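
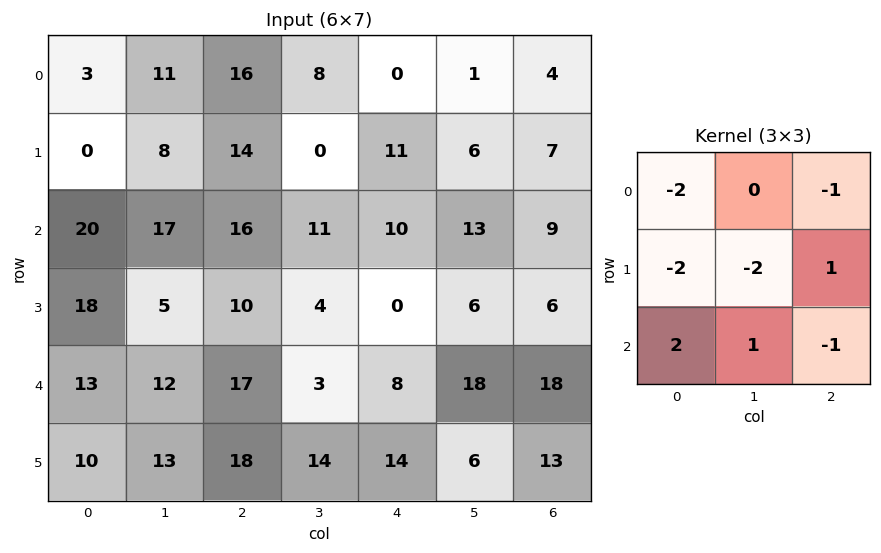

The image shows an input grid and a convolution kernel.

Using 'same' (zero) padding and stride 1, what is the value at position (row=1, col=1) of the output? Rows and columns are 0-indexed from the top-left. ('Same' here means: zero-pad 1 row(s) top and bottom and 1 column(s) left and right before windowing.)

17

The receptive field on the zero-padded input at this output position is [3 11 16 / 0 8 14 / 20 17 16]. Elementwise product with the kernel and sum: 3·-2 + 16·-1 + 0·-2 + 8·-2 + 14·1 + 20·2 + 17·1 + 16·-1.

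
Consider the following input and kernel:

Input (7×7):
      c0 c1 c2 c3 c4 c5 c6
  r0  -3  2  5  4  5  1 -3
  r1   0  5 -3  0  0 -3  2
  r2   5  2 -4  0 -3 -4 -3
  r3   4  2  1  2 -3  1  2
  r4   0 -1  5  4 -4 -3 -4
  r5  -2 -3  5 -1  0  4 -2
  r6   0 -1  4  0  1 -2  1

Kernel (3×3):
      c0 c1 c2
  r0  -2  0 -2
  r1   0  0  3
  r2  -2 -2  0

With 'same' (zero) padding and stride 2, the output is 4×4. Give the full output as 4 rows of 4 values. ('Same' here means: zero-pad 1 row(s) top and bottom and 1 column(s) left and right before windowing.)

6 8 3 2
-12 -16 -4 0
-3 0 -13 -6
3 8 -12 -8

Output[0,0]: The receptive field on the zero-padded input at this output position is [0 0 0 / 0 -3 2 / 0 0 5]. Elementwise product with the kernel and sum: 0·-2 + 0·-2 + 2·3 + 0·-2 + 0·-2.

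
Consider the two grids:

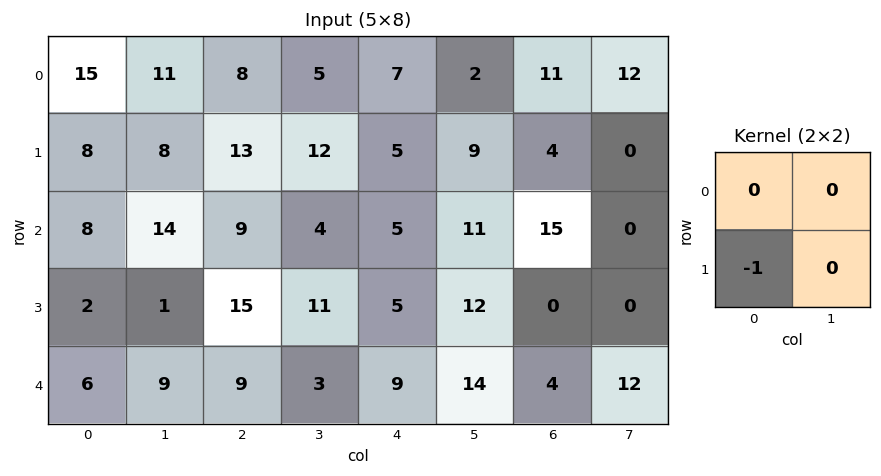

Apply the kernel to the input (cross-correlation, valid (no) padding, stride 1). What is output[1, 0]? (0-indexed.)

The receptive field on the input at this output position is [8 8 / 8 14]. Elementwise product with the kernel and sum: 8·-1.

-8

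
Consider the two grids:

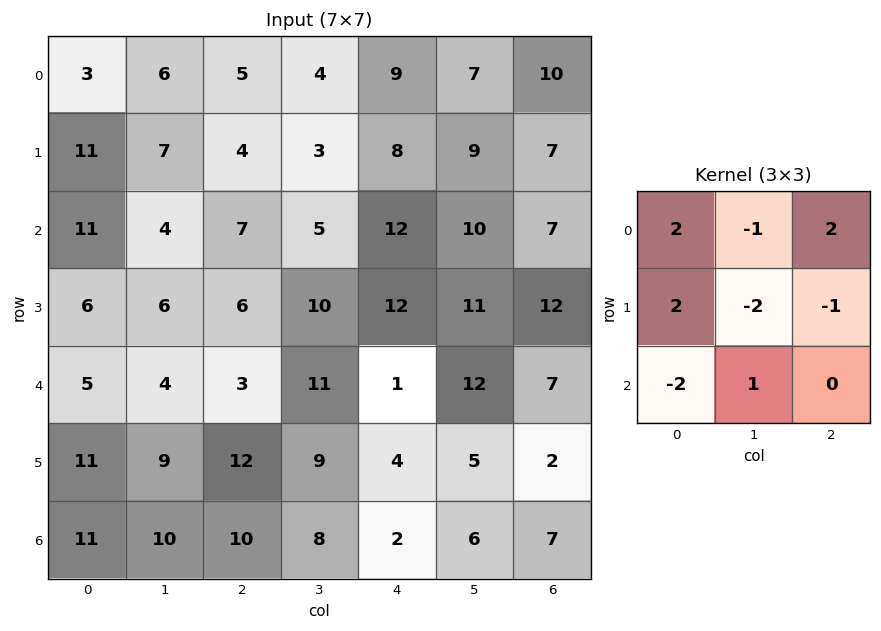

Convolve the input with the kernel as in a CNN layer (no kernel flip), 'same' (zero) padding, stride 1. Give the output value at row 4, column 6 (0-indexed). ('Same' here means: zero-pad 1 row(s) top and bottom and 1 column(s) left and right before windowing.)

12

The receptive field on the zero-padded input at this output position is [11 12 0 / 12 7 0 / 5 2 0]. Elementwise product with the kernel and sum: 11·2 + 12·-1 + 0·2 + 12·2 + 7·-2 + 0·-1 + 5·-2 + 2·1.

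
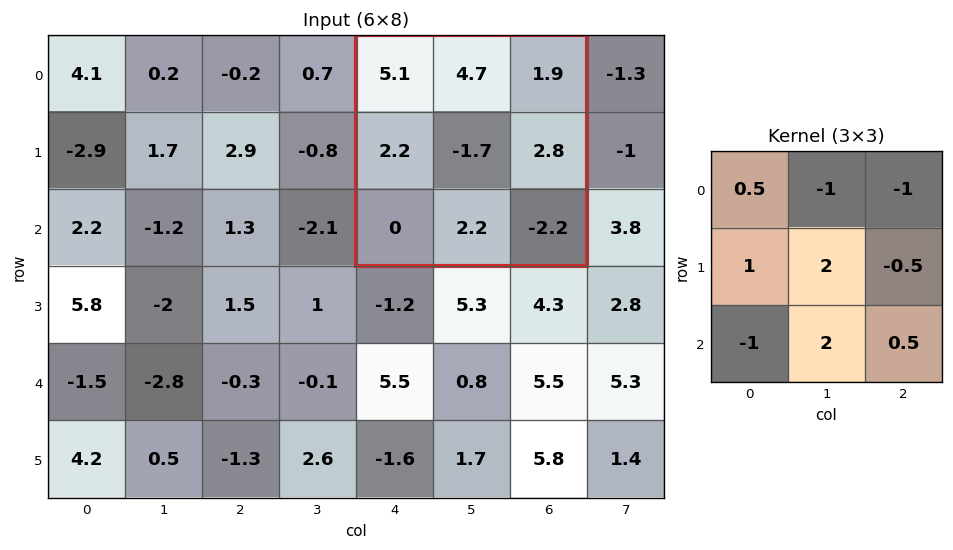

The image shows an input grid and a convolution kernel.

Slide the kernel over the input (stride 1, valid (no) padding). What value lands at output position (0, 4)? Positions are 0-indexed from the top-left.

-3.35

The receptive field on the input at this output position is [5.1 4.7 1.9 / 2.2 -1.7 2.8 / 0 2.2 -2.2]. Elementwise product with the kernel and sum: 5.1·0.5 + 4.7·-1 + 1.9·-1 + 2.2·1 + -1.7·2 + 2.8·-0.5 + 0·-1 + 2.2·2 + -2.2·0.5.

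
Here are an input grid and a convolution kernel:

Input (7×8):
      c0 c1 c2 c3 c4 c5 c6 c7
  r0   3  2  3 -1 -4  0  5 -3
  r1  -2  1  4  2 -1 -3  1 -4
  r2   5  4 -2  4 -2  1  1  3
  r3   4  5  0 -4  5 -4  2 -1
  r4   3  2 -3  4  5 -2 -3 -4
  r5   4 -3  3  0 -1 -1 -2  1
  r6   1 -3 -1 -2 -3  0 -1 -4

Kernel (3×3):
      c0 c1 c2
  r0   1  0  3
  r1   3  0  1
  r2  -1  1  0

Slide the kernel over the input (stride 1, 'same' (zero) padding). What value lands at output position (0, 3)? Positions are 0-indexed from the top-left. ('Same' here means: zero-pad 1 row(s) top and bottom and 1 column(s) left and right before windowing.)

3

The receptive field on the zero-padded input at this output position is [0 0 0 / 3 -1 -4 / 4 2 -1]. Elementwise product with the kernel and sum: 0·1 + 0·3 + 3·3 + -4·1 + 4·-1 + 2·1.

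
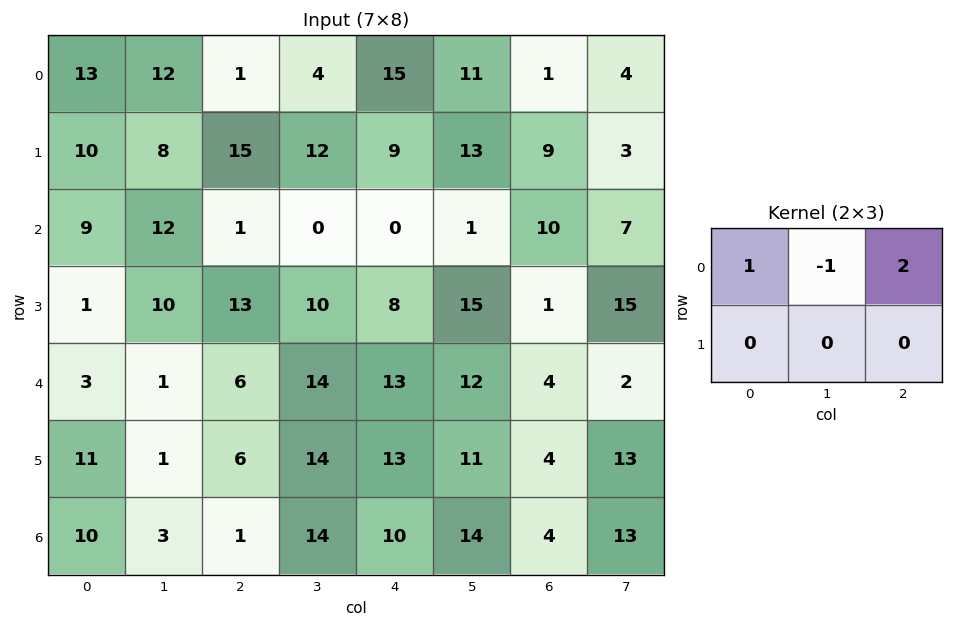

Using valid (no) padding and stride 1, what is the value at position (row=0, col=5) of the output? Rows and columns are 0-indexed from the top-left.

18

The receptive field on the input at this output position is [11 1 4 / 13 9 3]. Elementwise product with the kernel and sum: 11·1 + 1·-1 + 4·2.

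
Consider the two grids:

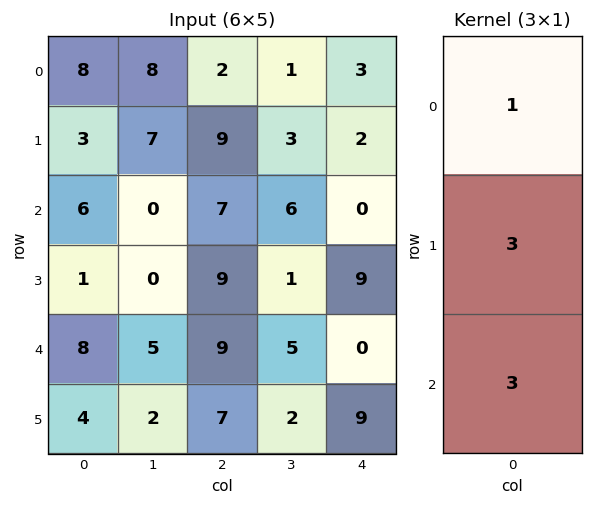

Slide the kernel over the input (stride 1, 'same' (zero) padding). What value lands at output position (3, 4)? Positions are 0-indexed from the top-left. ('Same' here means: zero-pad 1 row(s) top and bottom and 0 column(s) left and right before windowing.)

The receptive field on the zero-padded input at this output position is [0 / 9 / 0]. Elementwise product with the kernel and sum: 0·1 + 9·3 + 0·3.

27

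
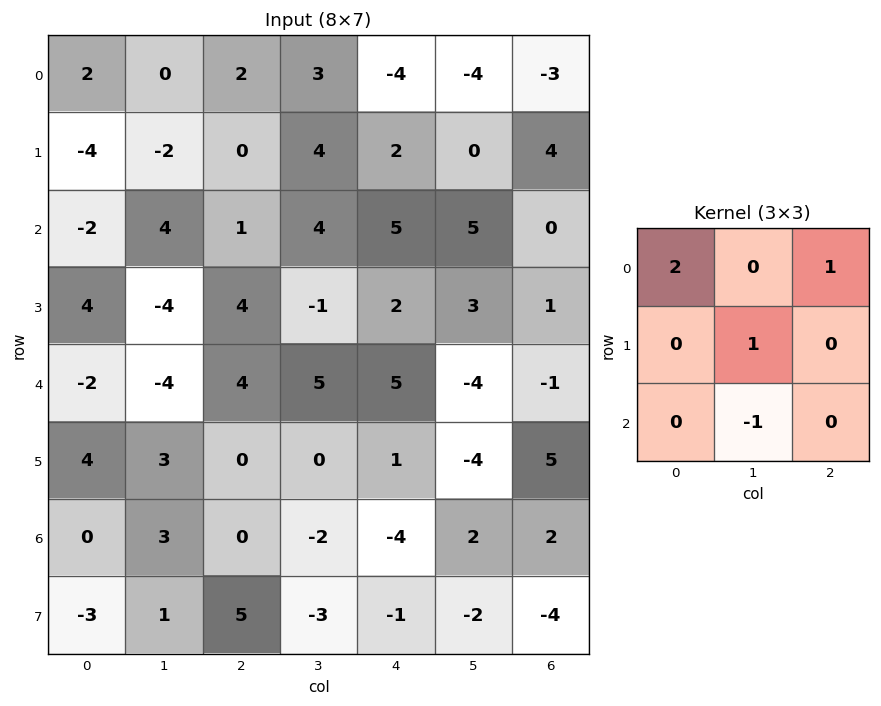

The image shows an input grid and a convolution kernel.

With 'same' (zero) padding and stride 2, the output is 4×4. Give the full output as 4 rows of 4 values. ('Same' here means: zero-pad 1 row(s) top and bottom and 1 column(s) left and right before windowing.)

Output[0,0]: The receptive field on the zero-padded input at this output position is [0 0 0 / 0 2 0 / 0 -4 -2]. Elementwise product with the kernel and sum: 0·2 + 0·1 + 2·1 + -4·-1.
Output[0,1]: The receptive field on the zero-padded input at this output position is [0 0 0 / 0 2 3 / -2 0 4]. Elementwise product with the kernel and sum: 0·2 + 0·1 + 2·1 + 0·-1.

6 2 -6 -7
-8 -3 11 -1
-10 -5 5 0
6 1 -7 -2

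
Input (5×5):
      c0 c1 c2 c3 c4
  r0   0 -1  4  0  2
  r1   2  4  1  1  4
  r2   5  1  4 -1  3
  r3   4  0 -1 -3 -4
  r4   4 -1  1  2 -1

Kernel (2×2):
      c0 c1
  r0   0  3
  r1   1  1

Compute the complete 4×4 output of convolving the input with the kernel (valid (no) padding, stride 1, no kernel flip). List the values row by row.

Output[0,0]: The receptive field on the input at this output position is [0 -1 / 2 4]. Elementwise product with the kernel and sum: -1·3 + 2·1 + 4·1.

3 17 2 11
18 8 6 14
7 11 -7 2
3 -3 -6 -11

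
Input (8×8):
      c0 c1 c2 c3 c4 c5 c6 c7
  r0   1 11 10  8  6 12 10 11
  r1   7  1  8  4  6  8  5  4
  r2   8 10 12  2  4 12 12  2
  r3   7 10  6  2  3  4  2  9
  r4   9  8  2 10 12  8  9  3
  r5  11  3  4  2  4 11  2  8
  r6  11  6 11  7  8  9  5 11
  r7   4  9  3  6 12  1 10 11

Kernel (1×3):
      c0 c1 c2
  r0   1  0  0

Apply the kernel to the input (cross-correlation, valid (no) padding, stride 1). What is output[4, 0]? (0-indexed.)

9

The receptive field on the input at this output position is [9 8 2]. Elementwise product with the kernel and sum: 9·1.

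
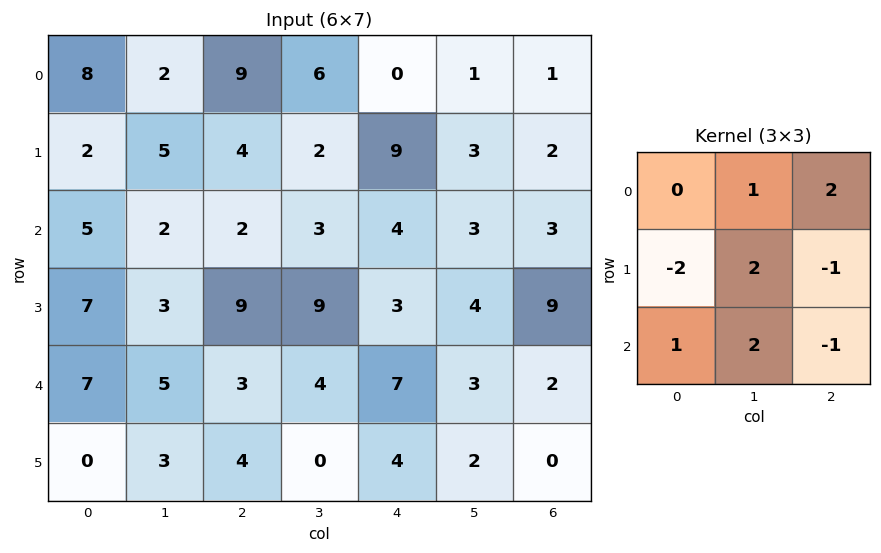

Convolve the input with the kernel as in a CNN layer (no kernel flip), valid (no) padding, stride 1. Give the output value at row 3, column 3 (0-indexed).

20

The receptive field on the input at this output position is [9 3 4 / 4 7 3 / 0 4 2]. Elementwise product with the kernel and sum: 3·1 + 4·2 + 4·-2 + 7·2 + 3·-1 + 0·1 + 4·2 + 2·-1.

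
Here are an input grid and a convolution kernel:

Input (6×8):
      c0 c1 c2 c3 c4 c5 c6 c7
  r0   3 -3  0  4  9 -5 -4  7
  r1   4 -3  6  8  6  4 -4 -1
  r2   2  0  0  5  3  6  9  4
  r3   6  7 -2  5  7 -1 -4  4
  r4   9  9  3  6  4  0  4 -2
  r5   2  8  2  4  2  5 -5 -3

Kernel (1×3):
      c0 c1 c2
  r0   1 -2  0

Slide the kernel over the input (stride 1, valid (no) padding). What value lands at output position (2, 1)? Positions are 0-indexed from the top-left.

The receptive field on the input at this output position is [0 0 5]. Elementwise product with the kernel and sum: 0·1 + 0·-2.

0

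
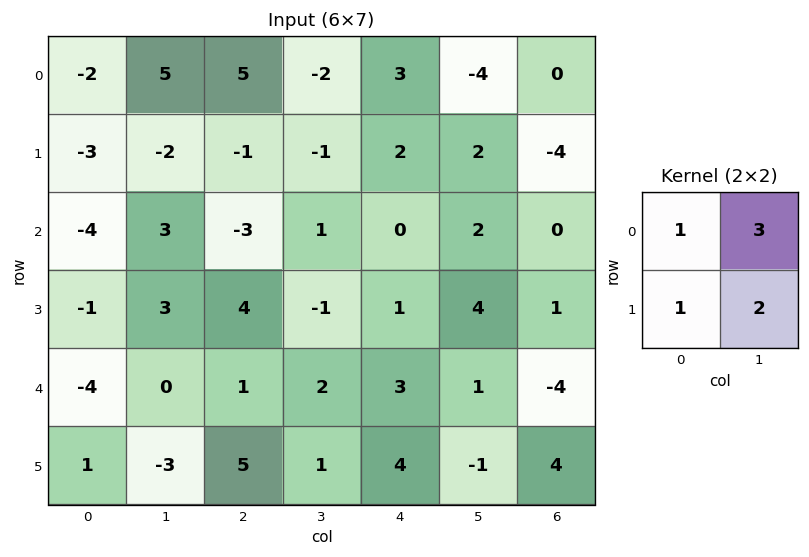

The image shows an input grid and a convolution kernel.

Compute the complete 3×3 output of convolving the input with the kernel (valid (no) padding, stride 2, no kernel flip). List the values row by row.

Output[0,0]: The receptive field on the input at this output position is [-2 5 / -3 -2]. Elementwise product with the kernel and sum: -2·1 + 5·3 + -3·1 + -2·2.

6 -4 -3
10 2 15
-9 14 8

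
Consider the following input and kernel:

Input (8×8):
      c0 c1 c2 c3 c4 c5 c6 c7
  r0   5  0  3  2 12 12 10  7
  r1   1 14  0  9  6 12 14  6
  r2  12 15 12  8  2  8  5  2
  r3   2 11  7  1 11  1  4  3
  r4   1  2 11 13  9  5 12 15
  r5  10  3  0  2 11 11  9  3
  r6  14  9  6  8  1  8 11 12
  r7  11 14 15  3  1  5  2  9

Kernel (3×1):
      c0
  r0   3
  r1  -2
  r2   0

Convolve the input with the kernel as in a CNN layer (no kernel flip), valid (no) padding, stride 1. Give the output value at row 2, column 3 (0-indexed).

22

The receptive field on the input at this output position is [8 / 1 / 13]. Elementwise product with the kernel and sum: 8·3 + 1·-2.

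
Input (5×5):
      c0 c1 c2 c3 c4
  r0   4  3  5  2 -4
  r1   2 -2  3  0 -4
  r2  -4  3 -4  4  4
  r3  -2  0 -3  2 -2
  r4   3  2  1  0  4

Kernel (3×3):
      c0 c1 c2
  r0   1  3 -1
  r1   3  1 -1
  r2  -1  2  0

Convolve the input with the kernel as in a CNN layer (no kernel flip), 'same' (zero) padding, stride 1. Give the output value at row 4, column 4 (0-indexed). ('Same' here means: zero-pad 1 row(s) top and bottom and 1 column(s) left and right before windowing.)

The receptive field on the zero-padded input at this output position is [2 -2 0 / 0 4 0 / 0 0 0]. Elementwise product with the kernel and sum: 2·1 + -2·3 + 0·-1 + 0·3 + 4·1 + 0·-1 + 0·-1 + 0·2.

0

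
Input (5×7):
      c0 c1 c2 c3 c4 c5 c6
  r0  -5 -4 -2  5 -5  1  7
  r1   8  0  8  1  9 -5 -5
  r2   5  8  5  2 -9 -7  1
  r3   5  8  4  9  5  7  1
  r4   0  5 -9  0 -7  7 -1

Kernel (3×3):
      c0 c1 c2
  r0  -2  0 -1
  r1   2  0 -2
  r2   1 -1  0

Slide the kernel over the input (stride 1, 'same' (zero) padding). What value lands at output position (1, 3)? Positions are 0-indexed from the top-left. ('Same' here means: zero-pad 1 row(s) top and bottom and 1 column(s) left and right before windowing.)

The receptive field on the zero-padded input at this output position is [-2 5 -5 / 8 1 9 / 5 2 -9]. Elementwise product with the kernel and sum: -2·-2 + -5·-1 + 8·2 + 9·-2 + 5·1 + 2·-1.

10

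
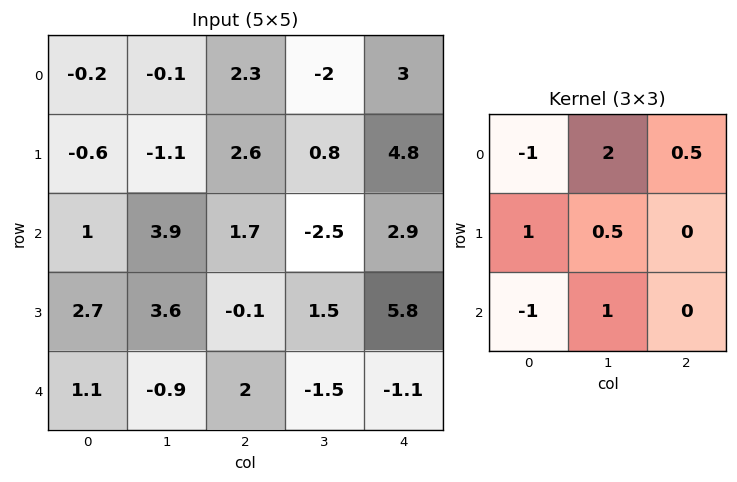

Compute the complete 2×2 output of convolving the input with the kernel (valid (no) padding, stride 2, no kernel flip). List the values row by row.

2.9 -6
10.15 -8.1

Output[0,0]: The receptive field on the input at this output position is [-0.2 -0.1 2.3 / -0.6 -1.1 2.6 / 1 3.9 1.7]. Elementwise product with the kernel and sum: -0.2·-1 + -0.1·2 + 2.3·0.5 + -0.6·1 + -1.1·0.5 + 1·-1 + 3.9·1.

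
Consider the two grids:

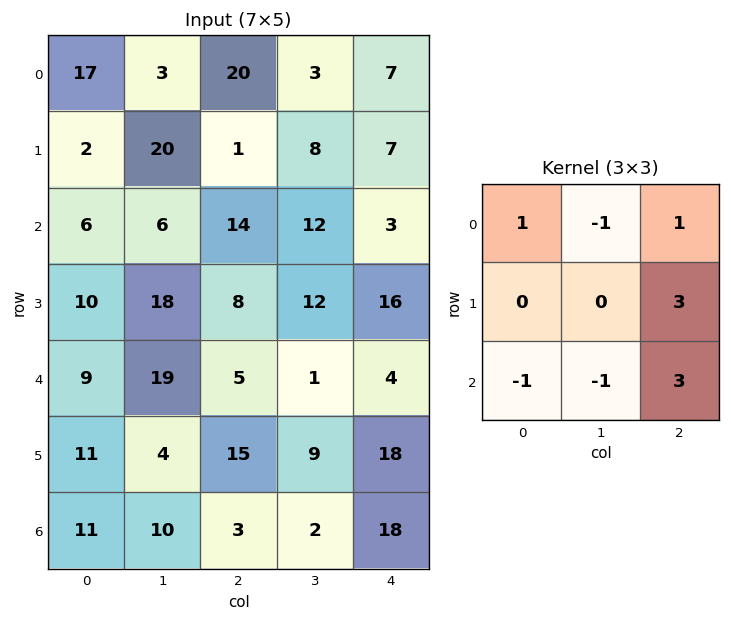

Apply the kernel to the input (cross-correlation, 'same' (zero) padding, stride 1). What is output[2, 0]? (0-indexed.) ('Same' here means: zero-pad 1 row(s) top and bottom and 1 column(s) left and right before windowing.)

80

The receptive field on the zero-padded input at this output position is [0 2 20 / 0 6 6 / 0 10 18]. Elementwise product with the kernel and sum: 0·1 + 2·-1 + 20·1 + 6·3 + 0·-1 + 10·-1 + 18·3.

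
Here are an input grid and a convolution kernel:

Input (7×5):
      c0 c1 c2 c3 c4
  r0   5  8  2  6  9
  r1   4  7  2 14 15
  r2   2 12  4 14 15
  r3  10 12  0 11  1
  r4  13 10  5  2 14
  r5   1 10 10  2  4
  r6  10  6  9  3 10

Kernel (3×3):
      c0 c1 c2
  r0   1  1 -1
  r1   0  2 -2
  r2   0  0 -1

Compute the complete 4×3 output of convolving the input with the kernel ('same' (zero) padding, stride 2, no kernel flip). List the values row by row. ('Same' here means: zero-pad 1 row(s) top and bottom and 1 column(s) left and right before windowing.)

Output[0,0]: The receptive field on the zero-padded input at this output position is [0 0 0 / 0 5 8 / 0 4 7]. Elementwise product with the kernel and sum: 0·1 + 0·1 + 0·-1 + 5·2 + 8·-2 + 7·-1.
Output[0,1]: The receptive field on the zero-padded input at this output position is [0 0 0 / 8 2 6 / 7 2 14]. Elementwise product with the kernel and sum: 0·1 + 0·1 + 0·-1 + 2·2 + 6·-2 + 14·-1.

-13 -22 18
-35 -36 59
-6 5 40
-1 30 26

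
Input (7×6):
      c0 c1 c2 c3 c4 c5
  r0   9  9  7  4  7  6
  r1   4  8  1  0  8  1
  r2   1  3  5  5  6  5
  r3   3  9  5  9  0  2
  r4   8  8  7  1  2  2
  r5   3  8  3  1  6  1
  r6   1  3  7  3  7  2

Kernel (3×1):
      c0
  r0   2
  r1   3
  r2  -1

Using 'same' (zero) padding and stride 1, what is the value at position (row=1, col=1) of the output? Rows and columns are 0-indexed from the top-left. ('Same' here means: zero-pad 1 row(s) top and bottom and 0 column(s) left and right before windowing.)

39

The receptive field on the zero-padded input at this output position is [9 / 8 / 3]. Elementwise product with the kernel and sum: 9·2 + 8·3 + 3·-1.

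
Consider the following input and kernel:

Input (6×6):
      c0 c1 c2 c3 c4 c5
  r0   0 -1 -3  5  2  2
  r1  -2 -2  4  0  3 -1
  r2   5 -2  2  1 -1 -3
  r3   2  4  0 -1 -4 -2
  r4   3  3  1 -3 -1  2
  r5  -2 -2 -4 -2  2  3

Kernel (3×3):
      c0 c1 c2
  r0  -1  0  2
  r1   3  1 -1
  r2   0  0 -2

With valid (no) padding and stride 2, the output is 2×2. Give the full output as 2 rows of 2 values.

Output[0,0]: The receptive field on the input at this output position is [0 -1 -3 / -2 -2 4 / 5 -2 2]. Elementwise product with the kernel and sum: 0·-1 + -3·2 + -2·3 + -2·1 + 4·-1 + 2·-2.

-22 18
7 1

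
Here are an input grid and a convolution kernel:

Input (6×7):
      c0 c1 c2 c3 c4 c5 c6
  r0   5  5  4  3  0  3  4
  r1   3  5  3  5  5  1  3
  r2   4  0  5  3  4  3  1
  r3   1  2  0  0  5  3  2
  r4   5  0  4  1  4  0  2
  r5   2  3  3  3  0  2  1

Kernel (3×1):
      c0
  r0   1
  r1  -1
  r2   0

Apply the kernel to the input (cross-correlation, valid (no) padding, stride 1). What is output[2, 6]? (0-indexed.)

-1

The receptive field on the input at this output position is [1 / 2 / 2]. Elementwise product with the kernel and sum: 1·1 + 2·-1.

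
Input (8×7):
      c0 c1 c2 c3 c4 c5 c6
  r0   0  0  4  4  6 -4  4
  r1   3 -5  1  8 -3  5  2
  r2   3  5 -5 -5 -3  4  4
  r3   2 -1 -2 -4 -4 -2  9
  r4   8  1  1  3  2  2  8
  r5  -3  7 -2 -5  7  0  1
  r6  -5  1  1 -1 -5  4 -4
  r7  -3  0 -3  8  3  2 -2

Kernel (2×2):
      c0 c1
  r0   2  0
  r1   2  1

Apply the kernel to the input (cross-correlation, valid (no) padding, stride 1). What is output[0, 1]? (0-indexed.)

-9

The receptive field on the input at this output position is [0 4 / -5 1]. Elementwise product with the kernel and sum: 0·2 + -5·2 + 1·1.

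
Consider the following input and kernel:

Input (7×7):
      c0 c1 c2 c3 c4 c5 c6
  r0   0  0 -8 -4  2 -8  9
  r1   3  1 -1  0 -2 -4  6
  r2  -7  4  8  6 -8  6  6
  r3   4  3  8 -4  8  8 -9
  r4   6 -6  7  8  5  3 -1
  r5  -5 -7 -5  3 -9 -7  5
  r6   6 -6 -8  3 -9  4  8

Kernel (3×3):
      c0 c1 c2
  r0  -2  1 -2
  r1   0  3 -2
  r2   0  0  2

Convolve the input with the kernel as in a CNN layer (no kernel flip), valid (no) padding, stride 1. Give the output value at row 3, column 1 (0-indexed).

21

The receptive field on the input at this output position is [3 8 -4 / -6 7 8 / -7 -5 3]. Elementwise product with the kernel and sum: 3·-2 + 8·1 + -4·-2 + 7·3 + 8·-2 + 3·2.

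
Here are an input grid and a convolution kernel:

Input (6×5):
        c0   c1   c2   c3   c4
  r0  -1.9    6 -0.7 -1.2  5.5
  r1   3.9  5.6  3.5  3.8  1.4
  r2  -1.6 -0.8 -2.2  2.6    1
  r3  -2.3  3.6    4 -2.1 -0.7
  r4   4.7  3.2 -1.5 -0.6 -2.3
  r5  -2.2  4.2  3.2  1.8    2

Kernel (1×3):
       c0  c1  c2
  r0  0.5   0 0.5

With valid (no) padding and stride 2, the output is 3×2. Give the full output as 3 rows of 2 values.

Output[0,0]: The receptive field on the input at this output position is [-1.9 6 -0.7]. Elementwise product with the kernel and sum: -1.9·0.5 + -0.7·0.5.
Output[0,1]: The receptive field on the input at this output position is [-0.7 -1.2 5.5]. Elementwise product with the kernel and sum: -0.7·0.5 + 5.5·0.5.

-1.3 2.4
-1.9 -0.6
1.6 -1.9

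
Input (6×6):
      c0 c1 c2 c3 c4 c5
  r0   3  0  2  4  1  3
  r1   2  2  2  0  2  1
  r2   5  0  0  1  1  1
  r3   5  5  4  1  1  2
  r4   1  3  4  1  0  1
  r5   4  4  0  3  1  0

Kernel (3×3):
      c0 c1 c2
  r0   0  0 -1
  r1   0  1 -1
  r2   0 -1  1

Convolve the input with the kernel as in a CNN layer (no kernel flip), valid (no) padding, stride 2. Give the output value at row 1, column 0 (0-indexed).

2

The receptive field on the input at this output position is [5 0 0 / 5 5 4 / 1 3 4]. Elementwise product with the kernel and sum: 0·-1 + 5·1 + 4·-1 + 3·-1 + 4·1.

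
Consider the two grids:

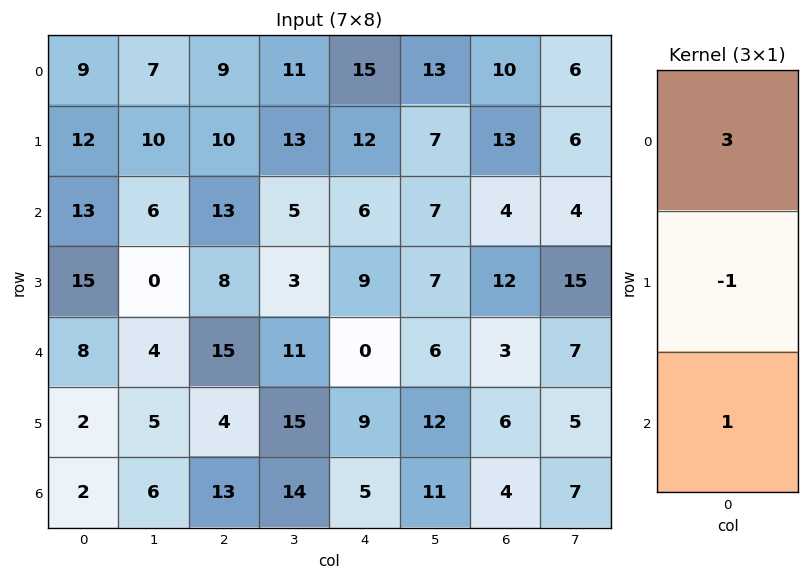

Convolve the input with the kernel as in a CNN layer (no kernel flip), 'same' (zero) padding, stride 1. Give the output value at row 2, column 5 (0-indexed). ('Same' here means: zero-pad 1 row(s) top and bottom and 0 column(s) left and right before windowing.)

The receptive field on the zero-padded input at this output position is [7 / 7 / 7]. Elementwise product with the kernel and sum: 7·3 + 7·-1 + 7·1.

21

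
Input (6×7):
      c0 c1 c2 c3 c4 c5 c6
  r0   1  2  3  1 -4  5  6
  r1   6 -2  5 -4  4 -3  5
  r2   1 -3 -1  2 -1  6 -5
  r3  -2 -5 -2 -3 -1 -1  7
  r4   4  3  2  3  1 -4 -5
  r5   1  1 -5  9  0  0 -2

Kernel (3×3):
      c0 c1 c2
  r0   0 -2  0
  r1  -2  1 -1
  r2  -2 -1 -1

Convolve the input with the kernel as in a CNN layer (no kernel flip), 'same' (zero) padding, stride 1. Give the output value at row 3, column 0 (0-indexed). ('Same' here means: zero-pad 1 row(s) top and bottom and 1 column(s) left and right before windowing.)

-6

The receptive field on the zero-padded input at this output position is [0 1 -3 / 0 -2 -5 / 0 4 3]. Elementwise product with the kernel and sum: 1·-2 + 0·-2 + -2·1 + -5·-1 + 0·-2 + 4·-1 + 3·-1.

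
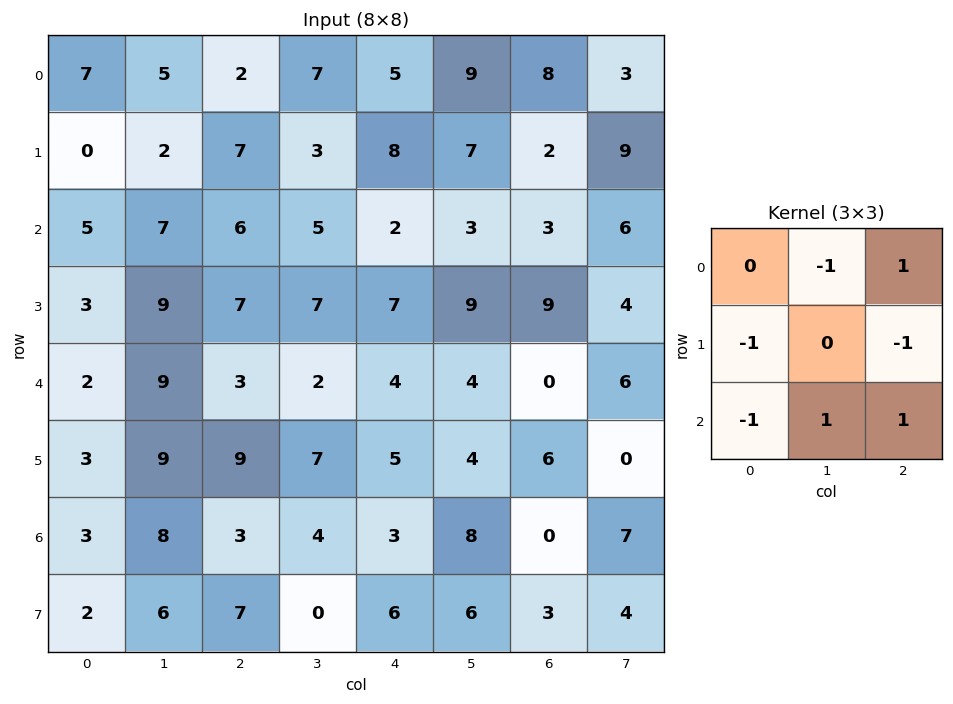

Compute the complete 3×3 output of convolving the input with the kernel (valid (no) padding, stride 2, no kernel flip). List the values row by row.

Output[0,0]: The receptive field on the input at this output position is [7 5 2 / 0 2 7 / 5 7 6]. Elementwise product with the kernel and sum: 5·-1 + 2·1 + 0·-1 + 7·-1 + 5·-1 + 7·1 + 6·1.

-2 -16 -7
-1 -14 -16
-10 -8 -10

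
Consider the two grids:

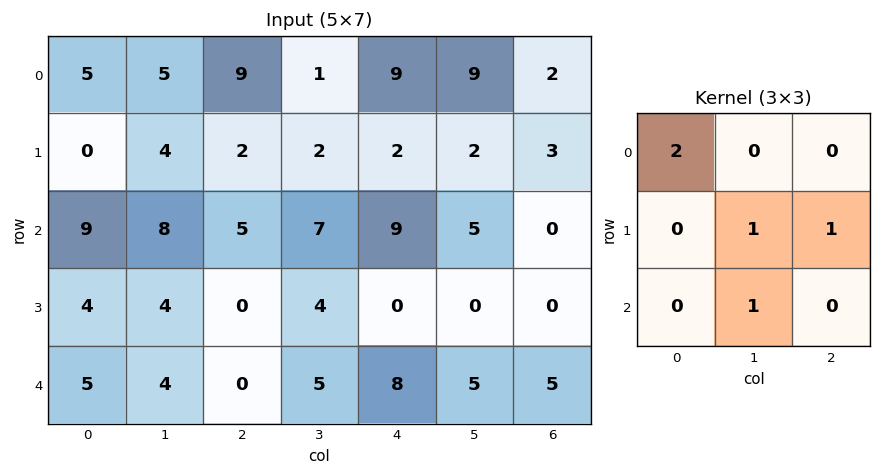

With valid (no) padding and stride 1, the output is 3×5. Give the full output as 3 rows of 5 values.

Output[0,0]: The receptive field on the input at this output position is [5 5 9 / 0 4 2 / 9 8 5]. Elementwise product with the kernel and sum: 5·2 + 4·1 + 2·1 + 8·1.
Output[0,1]: The receptive field on the input at this output position is [5 9 1 / 4 2 2 / 8 5 7]. Elementwise product with the kernel and sum: 5·2 + 2·1 + 2·1 + 5·1.

24 19 29 15 28
17 20 24 18 9
26 20 19 22 23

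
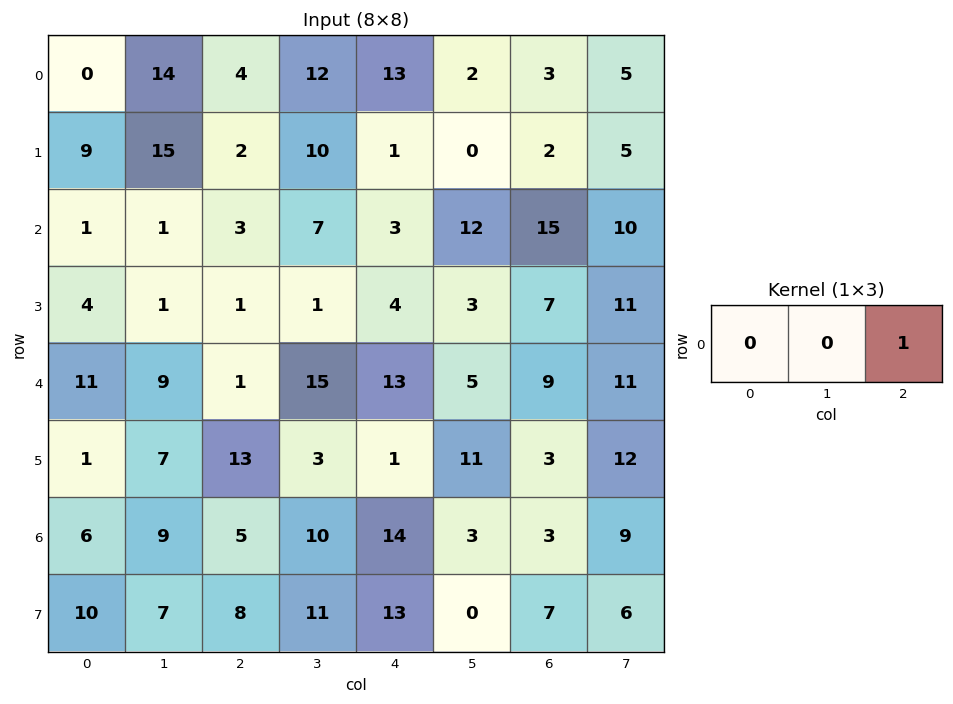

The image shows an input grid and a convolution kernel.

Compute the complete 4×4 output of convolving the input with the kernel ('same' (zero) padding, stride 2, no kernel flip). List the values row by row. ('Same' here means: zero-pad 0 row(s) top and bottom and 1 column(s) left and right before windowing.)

14 12 2 5
1 7 12 10
9 15 5 11
9 10 3 9

Output[0,0]: The receptive field on the zero-padded input at this output position is [0 0 14]. Elementwise product with the kernel and sum: 14·1.
Output[0,1]: The receptive field on the zero-padded input at this output position is [14 4 12]. Elementwise product with the kernel and sum: 12·1.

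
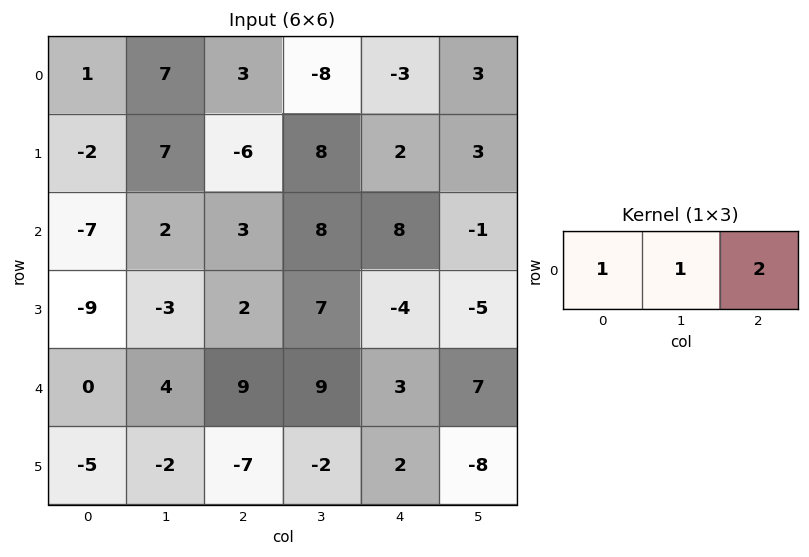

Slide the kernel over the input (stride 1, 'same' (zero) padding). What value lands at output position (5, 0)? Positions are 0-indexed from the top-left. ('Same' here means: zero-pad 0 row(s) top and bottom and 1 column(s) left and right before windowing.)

The receptive field on the zero-padded input at this output position is [0 -5 -2]. Elementwise product with the kernel and sum: 0·1 + -5·1 + -2·2.

-9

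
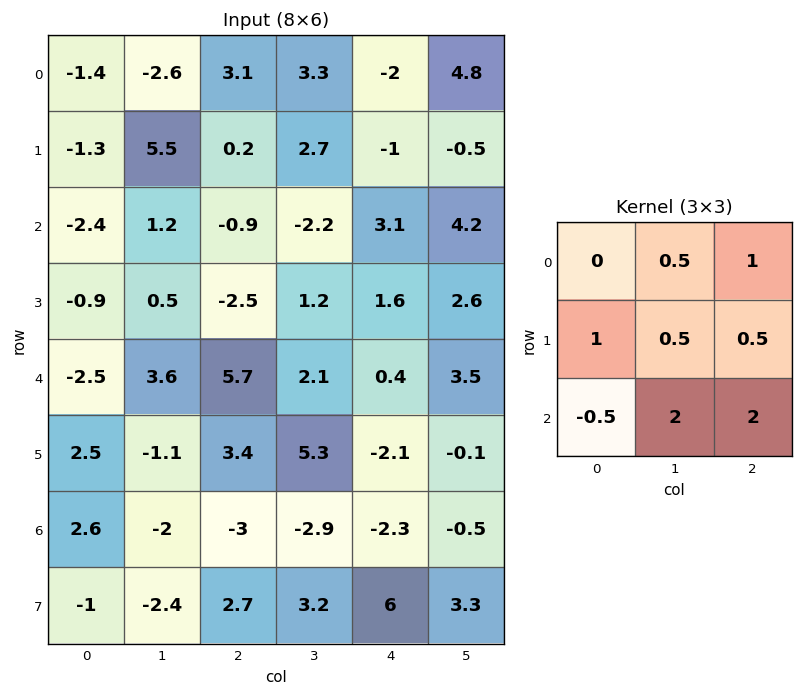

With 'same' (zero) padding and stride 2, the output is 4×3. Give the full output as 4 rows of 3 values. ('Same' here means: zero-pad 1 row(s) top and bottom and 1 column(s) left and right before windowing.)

6.4 3.65 0.35
3.45 -0.4 8.25
3.4 25.4 0.4
-6.35 15.05 11.55

Output[0,0]: The receptive field on the zero-padded input at this output position is [0 0 0 / 0 -1.4 -2.6 / 0 -1.3 5.5]. Elementwise product with the kernel and sum: 0·0.5 + 0·1 + 0·1 + -1.4·0.5 + -2.6·0.5 + 0·-0.5 + -1.3·2 + 5.5·2.
Output[0,1]: The receptive field on the zero-padded input at this output position is [0 0 0 / -2.6 3.1 3.3 / 5.5 0.2 2.7]. Elementwise product with the kernel and sum: 0·0.5 + 0·1 + -2.6·1 + 3.1·0.5 + 3.3·0.5 + 5.5·-0.5 + 0.2·2 + 2.7·2.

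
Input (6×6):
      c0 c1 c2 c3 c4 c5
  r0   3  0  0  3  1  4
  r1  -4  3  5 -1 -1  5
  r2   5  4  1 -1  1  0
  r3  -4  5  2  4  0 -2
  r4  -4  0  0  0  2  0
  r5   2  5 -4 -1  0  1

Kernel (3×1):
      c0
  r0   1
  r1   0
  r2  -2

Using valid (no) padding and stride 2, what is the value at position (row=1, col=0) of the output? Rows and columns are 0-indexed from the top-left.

The receptive field on the input at this output position is [5 / -4 / -4]. Elementwise product with the kernel and sum: 5·1 + -4·-2.

13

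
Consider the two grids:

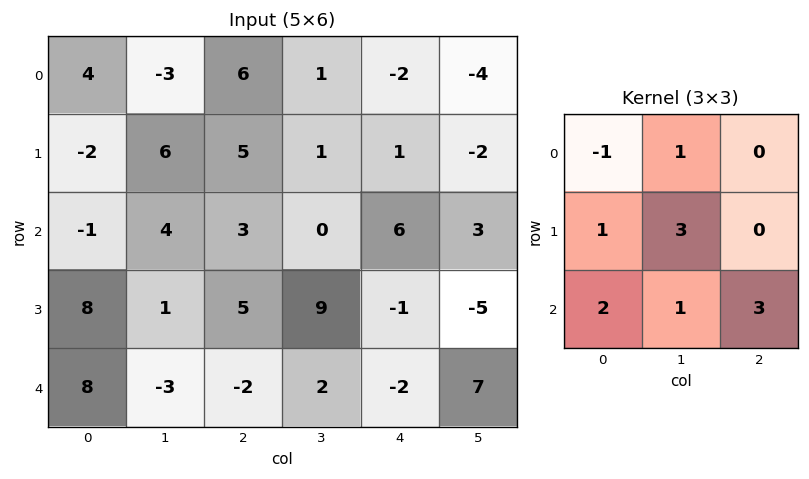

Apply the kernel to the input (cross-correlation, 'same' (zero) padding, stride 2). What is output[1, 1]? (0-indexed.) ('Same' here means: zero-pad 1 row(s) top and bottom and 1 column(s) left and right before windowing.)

The receptive field on the zero-padded input at this output position is [6 5 1 / 4 3 0 / 1 5 9]. Elementwise product with the kernel and sum: 6·-1 + 5·1 + 4·1 + 3·3 + 1·2 + 5·1 + 9·3.

46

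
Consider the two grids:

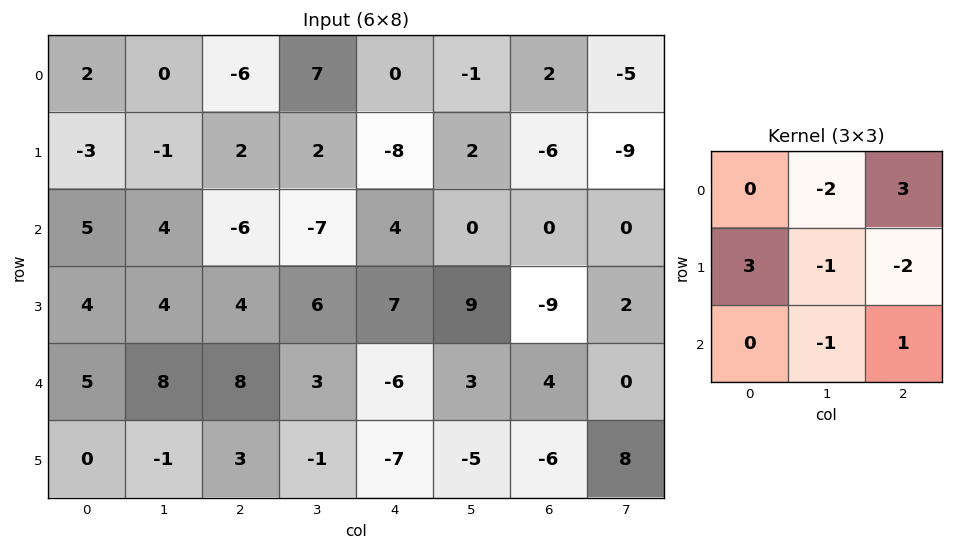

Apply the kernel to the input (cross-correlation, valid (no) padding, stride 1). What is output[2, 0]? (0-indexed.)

The receptive field on the input at this output position is [5 4 -6 / 4 4 4 / 5 8 8]. Elementwise product with the kernel and sum: 4·-2 + -6·3 + 4·3 + 4·-1 + 4·-2 + 8·-1 + 8·1.

-26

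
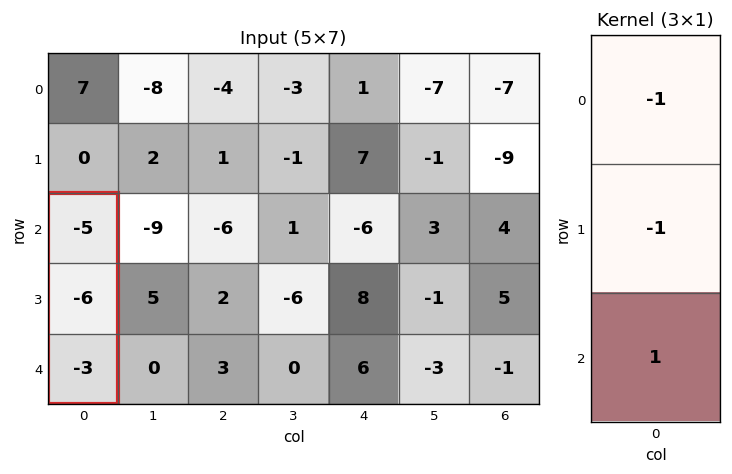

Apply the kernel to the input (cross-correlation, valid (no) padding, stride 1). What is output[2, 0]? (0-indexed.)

The receptive field on the input at this output position is [-5 / -6 / -3]. Elementwise product with the kernel and sum: -5·-1 + -6·-1 + -3·1.

8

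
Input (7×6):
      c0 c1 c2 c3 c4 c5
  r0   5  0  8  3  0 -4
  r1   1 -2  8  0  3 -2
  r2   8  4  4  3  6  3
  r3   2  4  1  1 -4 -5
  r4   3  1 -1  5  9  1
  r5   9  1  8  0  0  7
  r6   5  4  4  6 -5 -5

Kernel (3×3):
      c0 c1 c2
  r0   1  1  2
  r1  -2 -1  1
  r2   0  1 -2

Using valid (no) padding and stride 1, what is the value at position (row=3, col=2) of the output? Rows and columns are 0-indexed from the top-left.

The receptive field on the input at this output position is [1 1 -4 / -1 5 9 / 8 0 0]. Elementwise product with the kernel and sum: 1·1 + 1·1 + -4·2 + -1·-2 + 5·-1 + 9·1 + 0·1 + 0·-2.

0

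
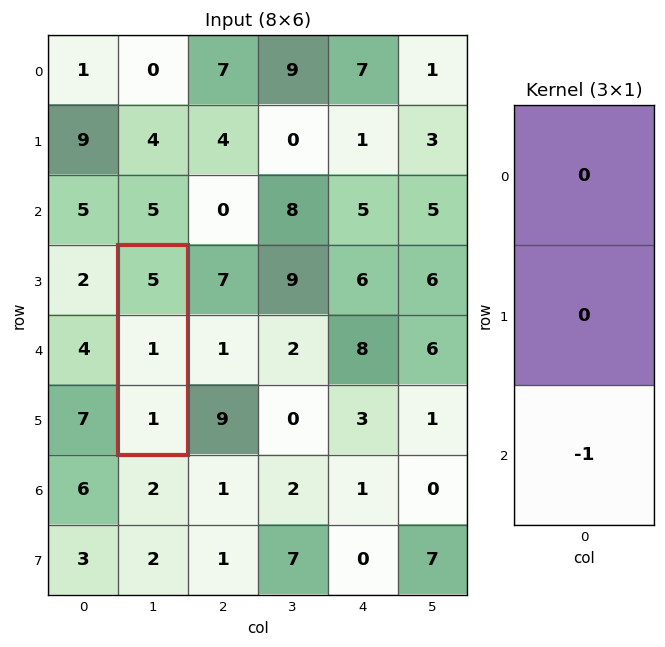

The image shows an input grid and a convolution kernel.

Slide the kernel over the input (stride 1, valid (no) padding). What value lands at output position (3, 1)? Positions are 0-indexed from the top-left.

-1

The receptive field on the input at this output position is [5 / 1 / 1]. Elementwise product with the kernel and sum: 1·-1.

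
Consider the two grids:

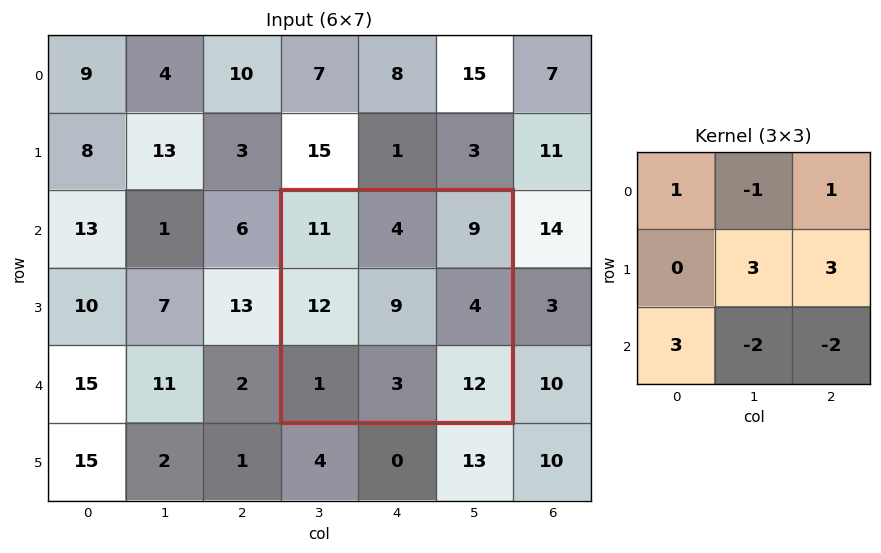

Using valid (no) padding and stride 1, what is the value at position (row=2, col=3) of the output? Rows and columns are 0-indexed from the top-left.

28

The receptive field on the input at this output position is [11 4 9 / 12 9 4 / 1 3 12]. Elementwise product with the kernel and sum: 11·1 + 4·-1 + 9·1 + 9·3 + 4·3 + 1·3 + 3·-2 + 12·-2.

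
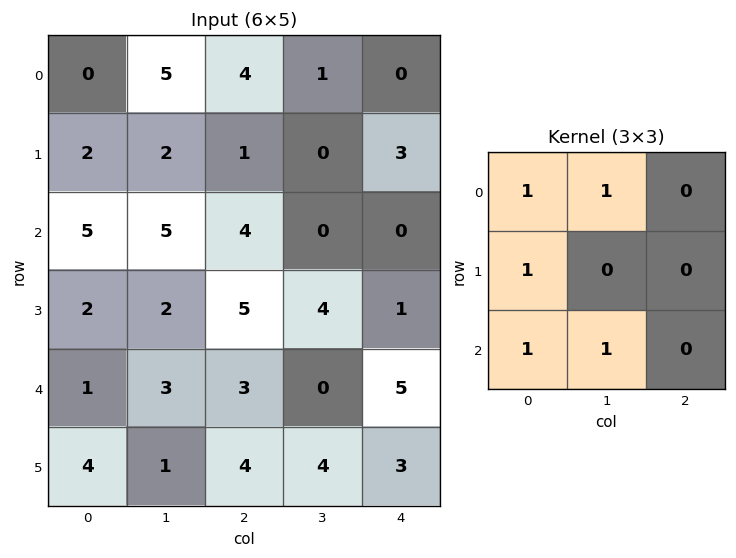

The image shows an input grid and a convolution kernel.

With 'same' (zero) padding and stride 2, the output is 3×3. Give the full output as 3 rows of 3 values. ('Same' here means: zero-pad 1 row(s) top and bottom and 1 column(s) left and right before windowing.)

2 8 4
4 15 8
6 15 12

Output[0,0]: The receptive field on the zero-padded input at this output position is [0 0 0 / 0 0 5 / 0 2 2]. Elementwise product with the kernel and sum: 0·1 + 0·1 + 0·1 + 0·1 + 2·1.
Output[0,1]: The receptive field on the zero-padded input at this output position is [0 0 0 / 5 4 1 / 2 1 0]. Elementwise product with the kernel and sum: 0·1 + 0·1 + 5·1 + 2·1 + 1·1.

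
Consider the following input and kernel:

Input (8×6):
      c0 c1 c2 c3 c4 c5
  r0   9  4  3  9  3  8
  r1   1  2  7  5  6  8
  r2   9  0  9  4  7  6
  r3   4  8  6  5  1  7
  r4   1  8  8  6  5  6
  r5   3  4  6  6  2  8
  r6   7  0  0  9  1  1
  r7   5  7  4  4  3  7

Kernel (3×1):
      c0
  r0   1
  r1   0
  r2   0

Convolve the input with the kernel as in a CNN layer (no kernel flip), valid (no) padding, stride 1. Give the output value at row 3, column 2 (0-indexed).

The receptive field on the input at this output position is [6 / 8 / 6]. Elementwise product with the kernel and sum: 6·1.

6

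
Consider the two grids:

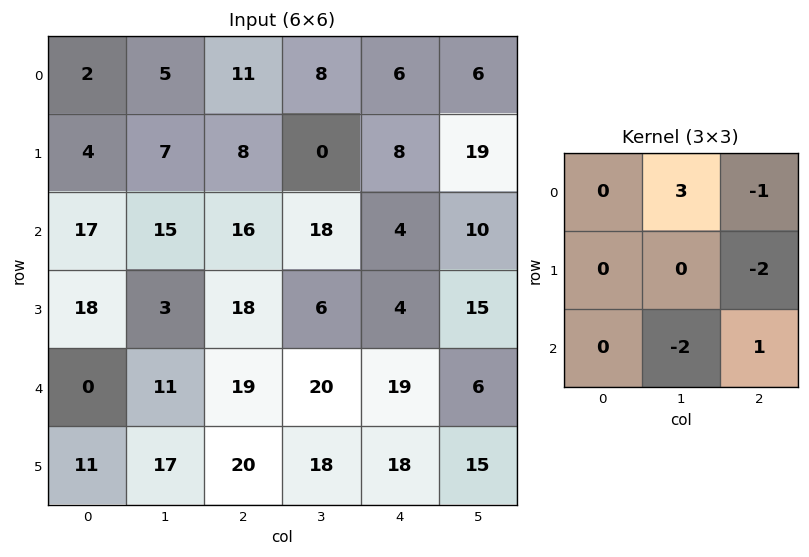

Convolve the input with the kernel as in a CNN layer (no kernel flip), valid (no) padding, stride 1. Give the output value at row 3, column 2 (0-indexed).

-42

The receptive field on the input at this output position is [18 6 4 / 19 20 19 / 20 18 18]. Elementwise product with the kernel and sum: 6·3 + 4·-1 + 19·-2 + 18·-2 + 18·1.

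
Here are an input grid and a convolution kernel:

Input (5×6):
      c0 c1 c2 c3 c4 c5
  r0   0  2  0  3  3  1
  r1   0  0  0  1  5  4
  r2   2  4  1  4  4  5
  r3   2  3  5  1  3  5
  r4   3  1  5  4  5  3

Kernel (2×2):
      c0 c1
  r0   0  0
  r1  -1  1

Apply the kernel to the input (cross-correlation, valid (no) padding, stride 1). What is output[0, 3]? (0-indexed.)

4

The receptive field on the input at this output position is [3 3 / 1 5]. Elementwise product with the kernel and sum: 1·-1 + 5·1.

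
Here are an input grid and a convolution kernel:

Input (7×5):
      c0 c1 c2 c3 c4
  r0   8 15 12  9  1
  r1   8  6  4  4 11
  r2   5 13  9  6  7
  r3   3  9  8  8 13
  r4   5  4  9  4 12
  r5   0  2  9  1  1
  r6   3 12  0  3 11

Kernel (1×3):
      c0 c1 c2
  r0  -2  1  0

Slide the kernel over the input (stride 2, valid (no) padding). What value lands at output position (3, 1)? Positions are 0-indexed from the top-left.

The receptive field on the input at this output position is [0 3 11]. Elementwise product with the kernel and sum: 0·-2 + 3·1.

3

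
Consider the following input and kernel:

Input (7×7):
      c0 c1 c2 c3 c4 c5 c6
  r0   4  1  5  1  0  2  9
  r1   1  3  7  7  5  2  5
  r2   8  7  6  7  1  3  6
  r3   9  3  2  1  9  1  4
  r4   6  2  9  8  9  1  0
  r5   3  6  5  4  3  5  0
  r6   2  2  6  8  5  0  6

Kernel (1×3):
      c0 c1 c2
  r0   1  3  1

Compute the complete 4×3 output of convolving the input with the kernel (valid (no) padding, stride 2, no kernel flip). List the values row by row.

12 8 15
35 28 16
21 42 12
14 35 11

Output[0,0]: The receptive field on the input at this output position is [4 1 5]. Elementwise product with the kernel and sum: 4·1 + 1·3 + 5·1.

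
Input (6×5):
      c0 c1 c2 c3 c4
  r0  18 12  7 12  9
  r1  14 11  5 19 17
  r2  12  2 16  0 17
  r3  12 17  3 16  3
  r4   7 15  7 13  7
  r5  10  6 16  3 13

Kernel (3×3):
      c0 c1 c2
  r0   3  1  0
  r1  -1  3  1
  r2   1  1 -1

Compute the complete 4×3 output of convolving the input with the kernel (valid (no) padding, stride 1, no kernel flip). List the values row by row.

Output[0,0]: The receptive field on the input at this output position is [18 12 7 / 14 11 5 / 12 2 16]. Elementwise product with the kernel and sum: 18·3 + 12·1 + 14·-1 + 11·3 + 5·1 + 12·1 + 2·1 + 16·-1.

88 84 101
89 88 51
95 39 109
98 92 70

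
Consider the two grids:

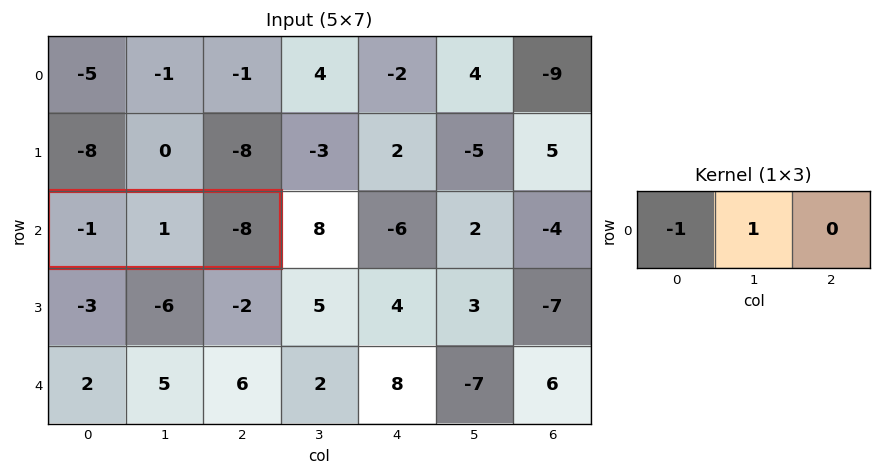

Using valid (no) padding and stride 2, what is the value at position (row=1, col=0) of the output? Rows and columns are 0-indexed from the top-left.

The receptive field on the input at this output position is [-1 1 -8]. Elementwise product with the kernel and sum: -1·-1 + 1·1.

2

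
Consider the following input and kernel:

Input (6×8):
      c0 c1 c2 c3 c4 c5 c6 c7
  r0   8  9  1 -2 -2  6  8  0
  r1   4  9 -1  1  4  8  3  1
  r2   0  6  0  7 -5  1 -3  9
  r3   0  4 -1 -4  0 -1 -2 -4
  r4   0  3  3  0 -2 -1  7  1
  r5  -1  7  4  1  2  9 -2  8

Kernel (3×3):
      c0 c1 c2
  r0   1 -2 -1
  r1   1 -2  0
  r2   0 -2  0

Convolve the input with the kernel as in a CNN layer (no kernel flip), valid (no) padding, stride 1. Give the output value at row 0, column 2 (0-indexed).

The receptive field on the input at this output position is [1 -2 -2 / -1 1 4 / 0 7 -5]. Elementwise product with the kernel and sum: 1·1 + -2·-2 + -2·-1 + -1·1 + 1·-2 + 7·-2.

-10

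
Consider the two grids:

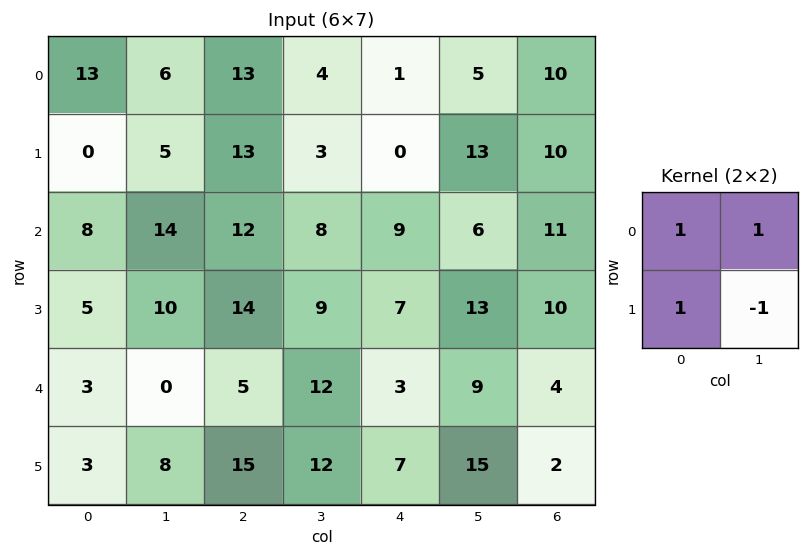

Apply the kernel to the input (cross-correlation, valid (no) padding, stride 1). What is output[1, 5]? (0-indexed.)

The receptive field on the input at this output position is [13 10 / 6 11]. Elementwise product with the kernel and sum: 13·1 + 10·1 + 6·1 + 11·-1.

18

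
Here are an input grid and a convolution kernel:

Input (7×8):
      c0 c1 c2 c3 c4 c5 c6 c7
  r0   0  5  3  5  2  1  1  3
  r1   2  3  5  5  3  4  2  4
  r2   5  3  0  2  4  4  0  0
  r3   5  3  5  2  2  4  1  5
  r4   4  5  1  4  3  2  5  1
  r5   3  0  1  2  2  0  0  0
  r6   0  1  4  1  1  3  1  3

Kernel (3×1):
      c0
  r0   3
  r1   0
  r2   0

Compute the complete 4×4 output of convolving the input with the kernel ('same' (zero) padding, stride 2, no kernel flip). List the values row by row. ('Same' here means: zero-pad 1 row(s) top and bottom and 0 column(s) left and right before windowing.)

0 0 0 0
6 15 9 6
15 15 6 3
9 3 6 0

Output[0,0]: The receptive field on the zero-padded input at this output position is [0 / 0 / 2]. Elementwise product with the kernel and sum: 0·3.
Output[0,1]: The receptive field on the zero-padded input at this output position is [0 / 3 / 5]. Elementwise product with the kernel and sum: 0·3.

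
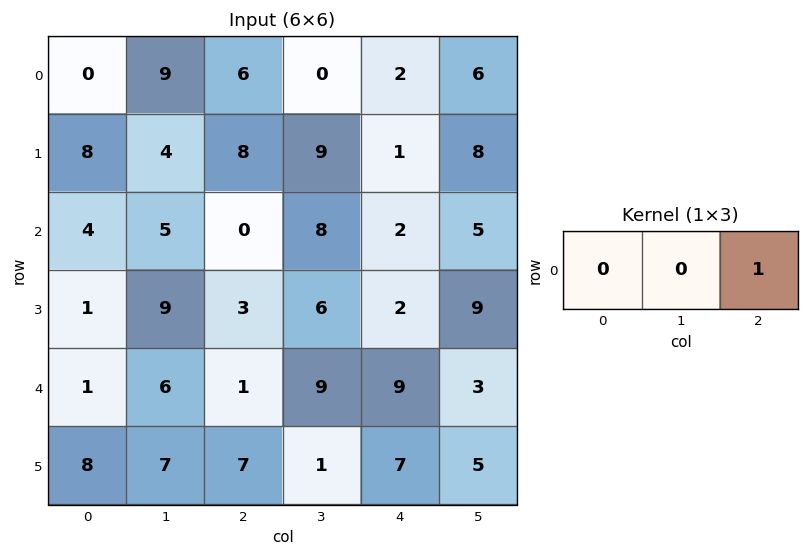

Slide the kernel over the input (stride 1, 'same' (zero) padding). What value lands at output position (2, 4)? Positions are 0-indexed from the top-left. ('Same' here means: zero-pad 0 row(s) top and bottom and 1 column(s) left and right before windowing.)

5

The receptive field on the zero-padded input at this output position is [8 2 5]. Elementwise product with the kernel and sum: 5·1.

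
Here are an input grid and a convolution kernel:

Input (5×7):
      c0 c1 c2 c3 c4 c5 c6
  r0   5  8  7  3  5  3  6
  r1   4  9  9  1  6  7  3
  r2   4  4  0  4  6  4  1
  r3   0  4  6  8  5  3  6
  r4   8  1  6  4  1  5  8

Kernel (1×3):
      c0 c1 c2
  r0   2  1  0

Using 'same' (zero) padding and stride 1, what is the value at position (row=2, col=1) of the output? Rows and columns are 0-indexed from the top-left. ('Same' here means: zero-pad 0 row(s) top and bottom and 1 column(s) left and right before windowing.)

12

The receptive field on the zero-padded input at this output position is [4 4 0]. Elementwise product with the kernel and sum: 4·2 + 4·1.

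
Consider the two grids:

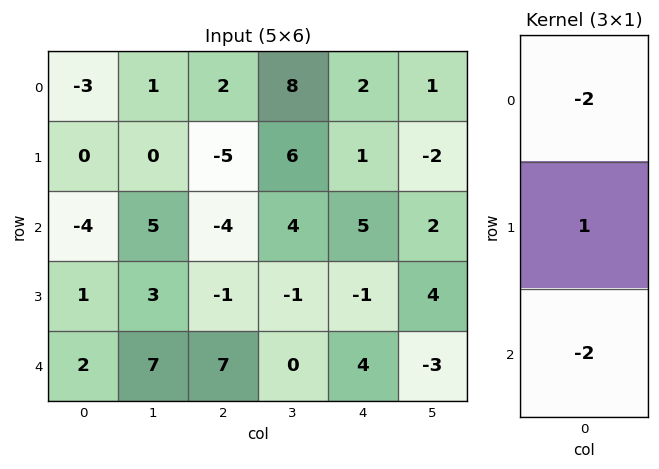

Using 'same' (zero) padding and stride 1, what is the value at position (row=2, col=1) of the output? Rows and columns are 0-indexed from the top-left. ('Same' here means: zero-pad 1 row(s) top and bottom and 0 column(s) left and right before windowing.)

-1

The receptive field on the zero-padded input at this output position is [0 / 5 / 3]. Elementwise product with the kernel and sum: 0·-2 + 5·1 + 3·-2.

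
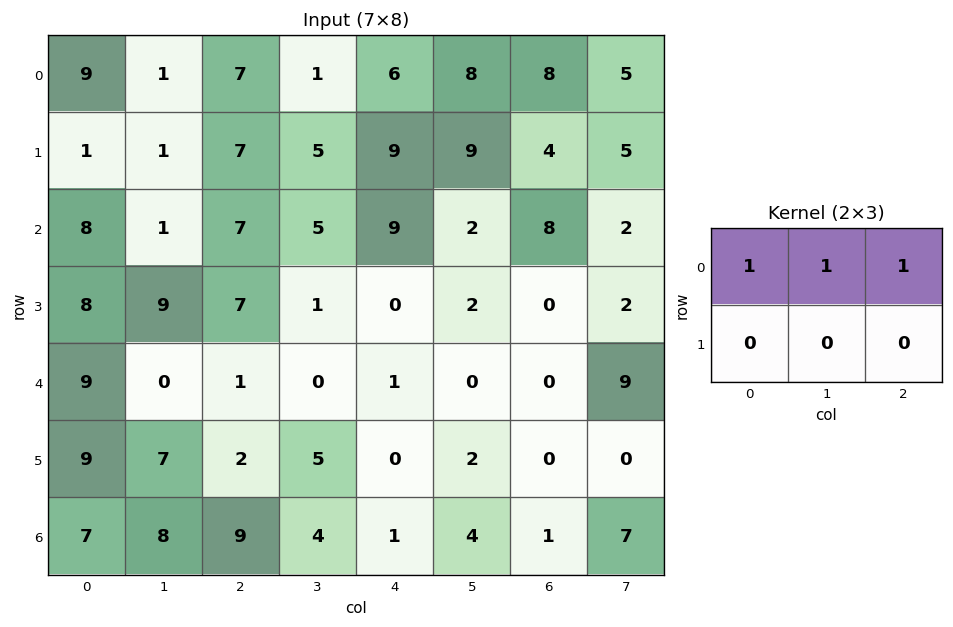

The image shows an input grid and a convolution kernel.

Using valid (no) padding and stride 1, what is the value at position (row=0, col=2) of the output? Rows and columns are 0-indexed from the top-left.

14

The receptive field on the input at this output position is [7 1 6 / 7 5 9]. Elementwise product with the kernel and sum: 7·1 + 1·1 + 6·1.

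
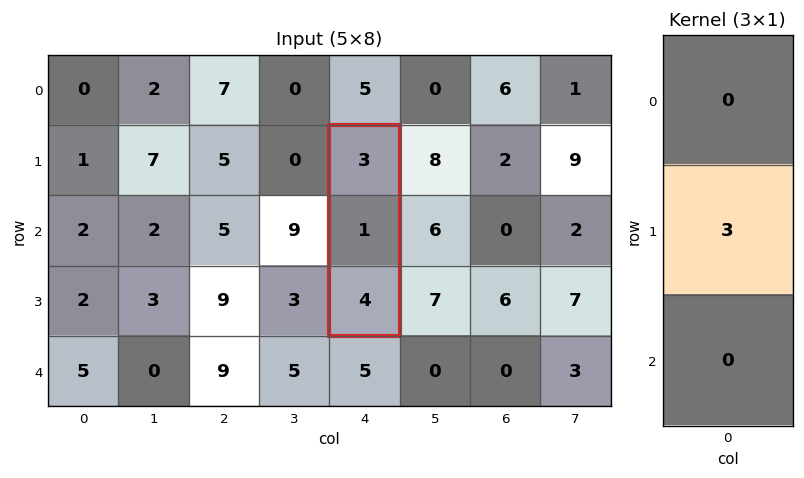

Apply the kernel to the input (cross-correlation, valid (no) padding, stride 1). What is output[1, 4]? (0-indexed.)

3

The receptive field on the input at this output position is [3 / 1 / 4]. Elementwise product with the kernel and sum: 1·3.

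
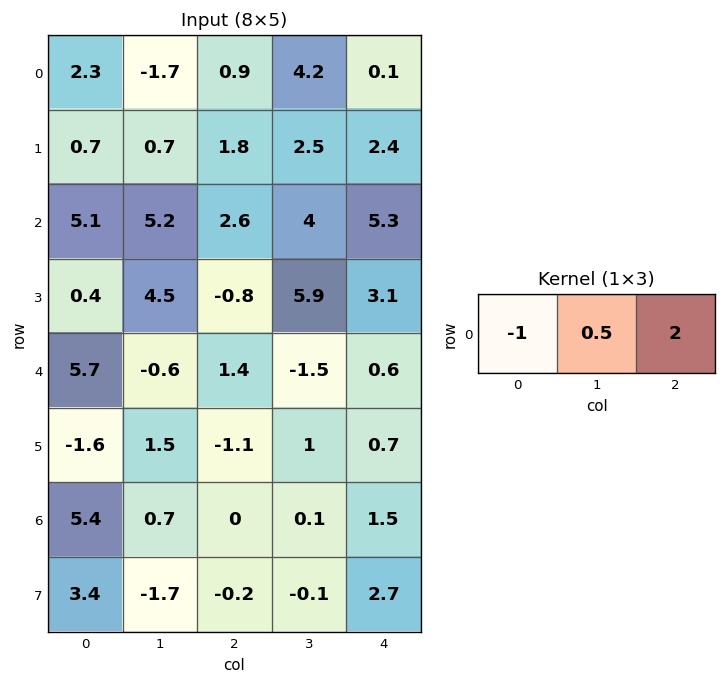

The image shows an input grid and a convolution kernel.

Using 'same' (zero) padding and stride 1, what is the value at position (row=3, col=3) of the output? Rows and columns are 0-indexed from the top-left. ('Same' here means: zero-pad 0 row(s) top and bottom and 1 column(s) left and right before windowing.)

9.95

The receptive field on the zero-padded input at this output position is [-0.8 5.9 3.1]. Elementwise product with the kernel and sum: -0.8·-1 + 5.9·0.5 + 3.1·2.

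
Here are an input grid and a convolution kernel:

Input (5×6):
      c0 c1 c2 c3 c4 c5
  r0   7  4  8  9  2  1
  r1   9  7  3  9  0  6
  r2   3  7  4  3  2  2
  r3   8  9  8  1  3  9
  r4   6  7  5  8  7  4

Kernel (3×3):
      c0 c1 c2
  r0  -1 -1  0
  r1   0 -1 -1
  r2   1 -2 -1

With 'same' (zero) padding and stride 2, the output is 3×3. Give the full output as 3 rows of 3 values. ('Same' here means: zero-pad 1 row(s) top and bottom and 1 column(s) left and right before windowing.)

-36 -25 0
-44 -25 -27
-21 -30 -15

Output[0,0]: The receptive field on the zero-padded input at this output position is [0 0 0 / 0 7 4 / 0 9 7]. Elementwise product with the kernel and sum: 0·-1 + 0·-1 + 7·-1 + 4·-1 + 0·1 + 9·-2 + 7·-1.
Output[0,1]: The receptive field on the zero-padded input at this output position is [0 0 0 / 4 8 9 / 7 3 9]. Elementwise product with the kernel and sum: 0·-1 + 0·-1 + 8·-1 + 9·-1 + 7·1 + 3·-2 + 9·-1.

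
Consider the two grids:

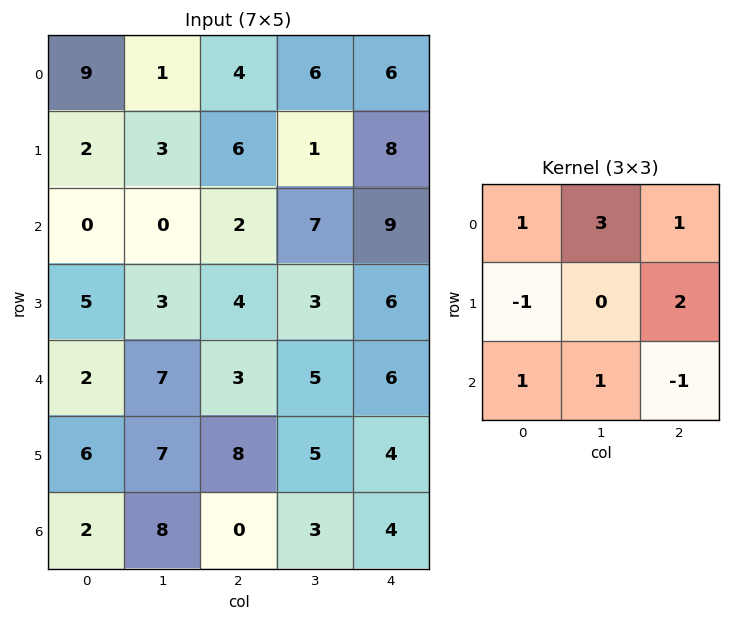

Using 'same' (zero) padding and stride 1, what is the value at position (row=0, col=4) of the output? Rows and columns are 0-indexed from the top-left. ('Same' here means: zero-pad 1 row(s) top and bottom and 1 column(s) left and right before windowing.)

3

The receptive field on the zero-padded input at this output position is [0 0 0 / 6 6 0 / 1 8 0]. Elementwise product with the kernel and sum: 0·1 + 0·3 + 0·1 + 6·-1 + 0·2 + 1·1 + 8·1 + 0·-1.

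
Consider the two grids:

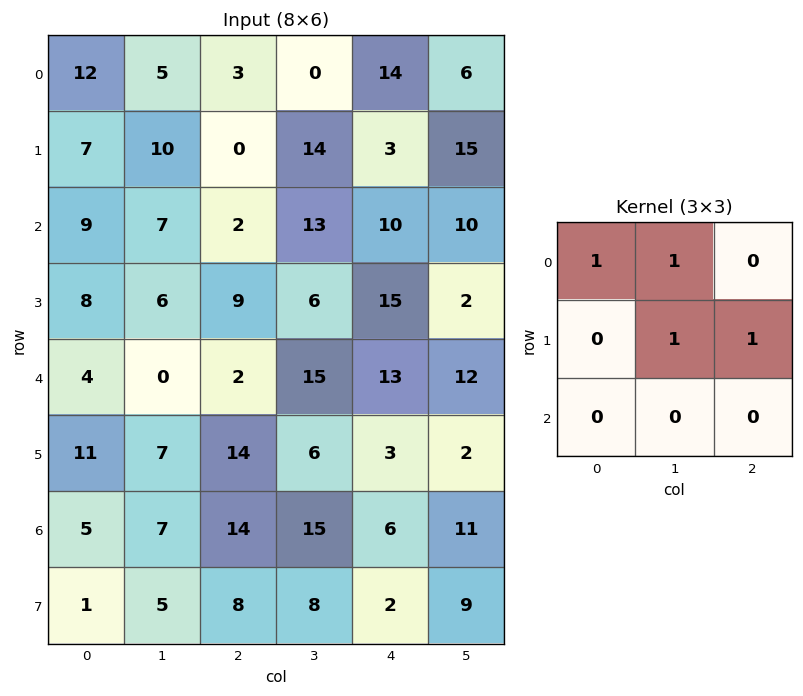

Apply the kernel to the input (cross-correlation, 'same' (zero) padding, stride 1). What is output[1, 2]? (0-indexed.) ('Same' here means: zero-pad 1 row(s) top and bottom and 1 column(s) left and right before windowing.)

The receptive field on the zero-padded input at this output position is [5 3 0 / 10 0 14 / 7 2 13]. Elementwise product with the kernel and sum: 5·1 + 3·1 + 0·1 + 14·1.

22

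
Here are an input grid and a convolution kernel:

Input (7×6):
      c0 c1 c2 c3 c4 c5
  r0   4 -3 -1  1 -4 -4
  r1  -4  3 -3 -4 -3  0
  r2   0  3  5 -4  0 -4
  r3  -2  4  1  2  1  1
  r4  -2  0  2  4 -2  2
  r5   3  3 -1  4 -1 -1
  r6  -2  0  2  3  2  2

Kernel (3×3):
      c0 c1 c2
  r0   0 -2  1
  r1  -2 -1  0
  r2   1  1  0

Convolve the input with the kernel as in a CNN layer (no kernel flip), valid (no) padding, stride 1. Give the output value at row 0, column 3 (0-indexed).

11

The receptive field on the input at this output position is [1 -4 -4 / -4 -3 0 / -4 0 -4]. Elementwise product with the kernel and sum: -4·-2 + -4·1 + -4·-2 + -3·-1 + -4·1 + 0·1.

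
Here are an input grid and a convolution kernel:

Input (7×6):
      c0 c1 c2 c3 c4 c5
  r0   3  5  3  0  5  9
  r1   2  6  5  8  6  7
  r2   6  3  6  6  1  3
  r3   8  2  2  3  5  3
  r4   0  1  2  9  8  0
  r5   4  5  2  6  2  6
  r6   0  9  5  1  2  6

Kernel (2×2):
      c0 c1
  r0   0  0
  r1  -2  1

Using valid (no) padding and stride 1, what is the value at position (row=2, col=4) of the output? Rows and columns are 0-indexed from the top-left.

The receptive field on the input at this output position is [1 3 / 5 3]. Elementwise product with the kernel and sum: 5·-2 + 3·1.

-7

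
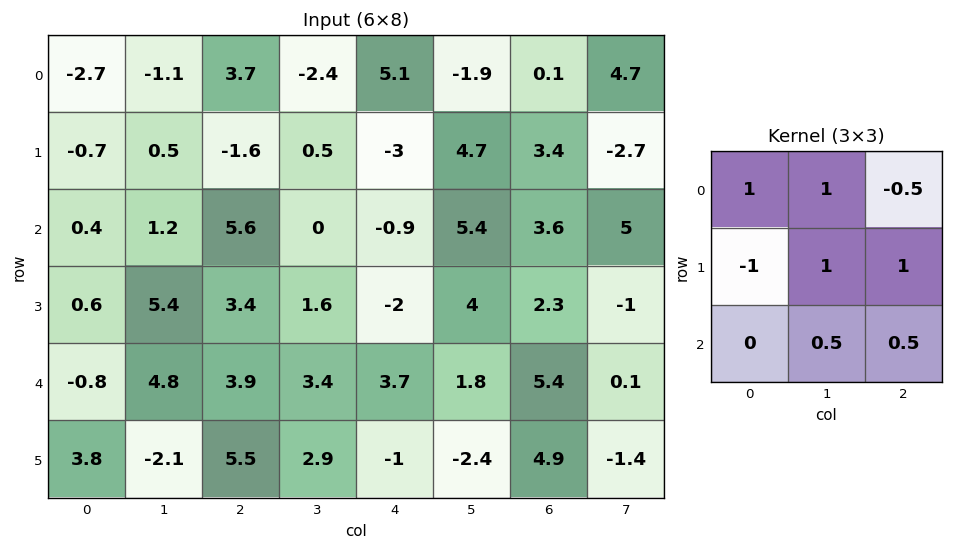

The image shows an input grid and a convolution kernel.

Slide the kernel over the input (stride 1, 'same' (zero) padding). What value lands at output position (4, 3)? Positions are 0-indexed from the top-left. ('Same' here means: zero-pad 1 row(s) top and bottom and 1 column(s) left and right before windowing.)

The receptive field on the zero-padded input at this output position is [3.4 1.6 -2 / 3.9 3.4 3.7 / 5.5 2.9 -1]. Elementwise product with the kernel and sum: 3.4·1 + 1.6·1 + -2·-0.5 + 3.9·-1 + 3.4·1 + 3.7·1 + 2.9·0.5 + -1·0.5.

10.15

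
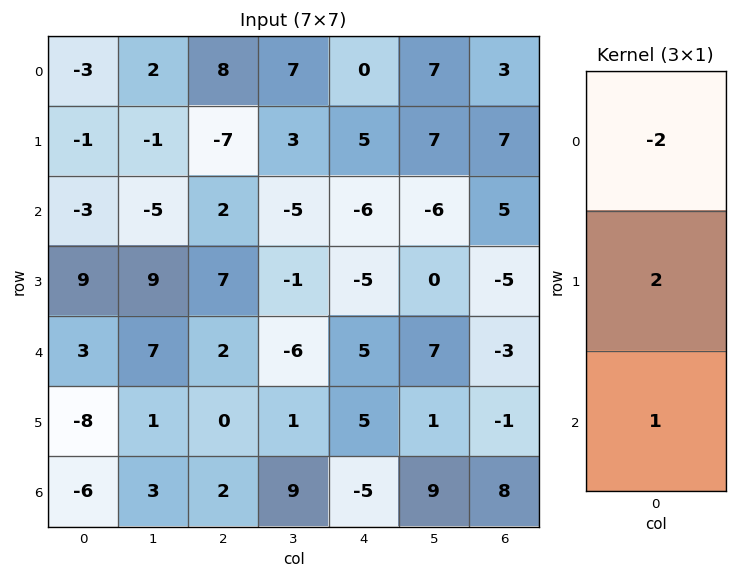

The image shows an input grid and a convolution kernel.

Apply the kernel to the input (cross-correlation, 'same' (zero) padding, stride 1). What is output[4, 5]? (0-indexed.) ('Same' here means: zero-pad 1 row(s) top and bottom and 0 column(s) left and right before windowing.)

The receptive field on the zero-padded input at this output position is [0 / 7 / 1]. Elementwise product with the kernel and sum: 0·-2 + 7·2 + 1·1.

15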